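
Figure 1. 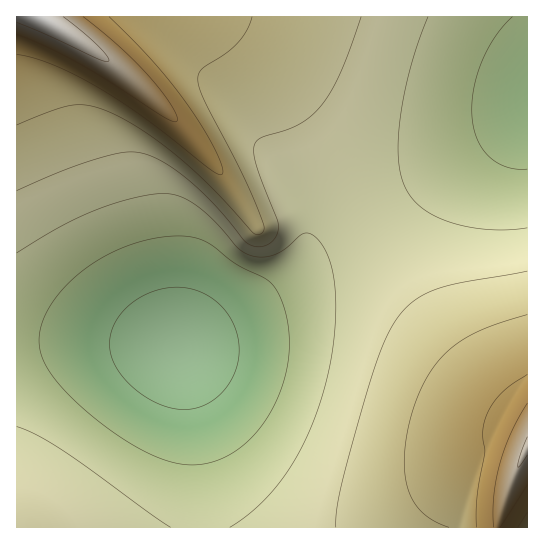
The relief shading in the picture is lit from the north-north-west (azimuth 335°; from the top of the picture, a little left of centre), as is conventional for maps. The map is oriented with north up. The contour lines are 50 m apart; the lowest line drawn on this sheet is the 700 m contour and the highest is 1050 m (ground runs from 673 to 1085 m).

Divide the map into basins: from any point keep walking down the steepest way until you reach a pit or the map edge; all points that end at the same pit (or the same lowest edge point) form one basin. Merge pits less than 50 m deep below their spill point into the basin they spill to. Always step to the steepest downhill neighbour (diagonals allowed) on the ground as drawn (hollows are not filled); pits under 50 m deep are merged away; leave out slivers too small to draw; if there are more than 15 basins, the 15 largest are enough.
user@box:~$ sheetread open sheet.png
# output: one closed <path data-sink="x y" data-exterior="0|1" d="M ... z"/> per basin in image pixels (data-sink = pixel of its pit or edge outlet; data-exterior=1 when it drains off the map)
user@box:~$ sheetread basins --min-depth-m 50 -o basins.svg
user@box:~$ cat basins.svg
<path data-sink="178 349" data-exterior="0" d="M191 16l-175 1 0 510 481 1 14-45 17-34 0-32-33-22-26-26-33-40-55-79-70-120-48-65-37-34-17-10z"/><path data-sink="527 97" data-exterior="1" d="M527 16l-335 1 17 4 17 10 37 34 48 65 64 109 49 74 45 56 36 34 21 13 2-1z"/><path data-sink="527 527" data-exterior="1" d="M527 449l-10 18-10 27-8 24-1 10 30-1z"/>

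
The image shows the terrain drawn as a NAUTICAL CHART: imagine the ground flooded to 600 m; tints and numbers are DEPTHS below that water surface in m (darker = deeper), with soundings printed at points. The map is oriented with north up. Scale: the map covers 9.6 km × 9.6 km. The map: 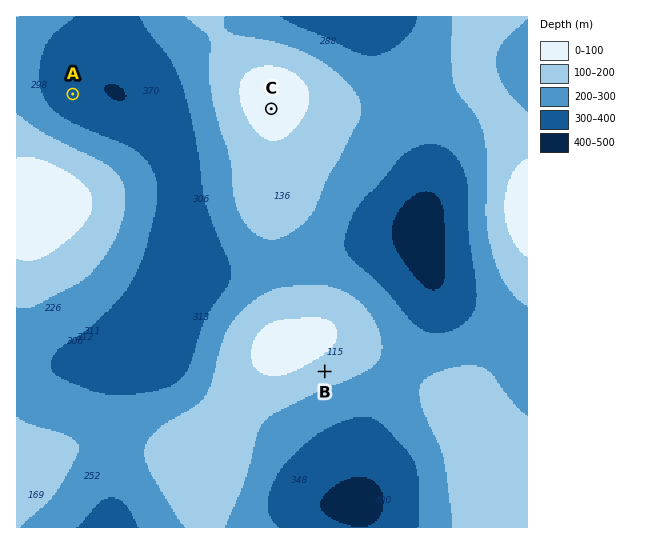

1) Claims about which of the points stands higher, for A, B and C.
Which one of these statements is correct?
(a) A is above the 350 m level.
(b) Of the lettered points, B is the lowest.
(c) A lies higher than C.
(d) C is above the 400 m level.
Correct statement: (d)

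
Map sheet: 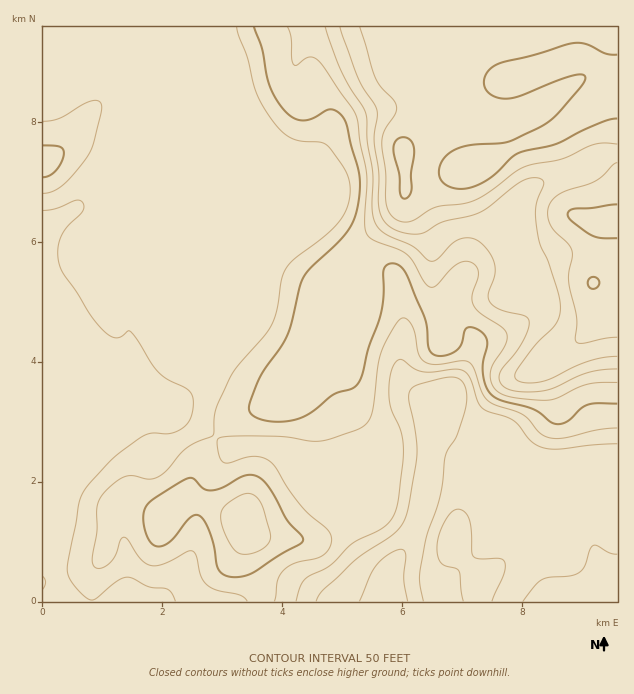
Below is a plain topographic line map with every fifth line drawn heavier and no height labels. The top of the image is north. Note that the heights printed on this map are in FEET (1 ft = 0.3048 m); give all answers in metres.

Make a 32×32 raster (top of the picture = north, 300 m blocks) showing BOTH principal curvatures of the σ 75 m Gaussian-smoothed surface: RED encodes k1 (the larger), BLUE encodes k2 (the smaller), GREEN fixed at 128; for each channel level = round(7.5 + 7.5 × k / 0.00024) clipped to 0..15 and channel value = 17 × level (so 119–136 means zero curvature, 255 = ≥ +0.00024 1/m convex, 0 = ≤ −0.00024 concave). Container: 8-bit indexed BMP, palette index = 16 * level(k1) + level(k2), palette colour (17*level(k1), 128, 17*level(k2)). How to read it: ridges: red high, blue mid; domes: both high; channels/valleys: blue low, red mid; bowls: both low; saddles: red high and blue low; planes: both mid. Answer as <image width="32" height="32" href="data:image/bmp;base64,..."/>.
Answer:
<image width="32" height="32" href="data:image/bmp;base64,Qk02CAAAAAAAADYEAAAoAAAAIAAAACAAAAABAAgAAAAAAAAEAAATCwAAEwsAAAABAAAAAAAAAIAAABGAAAAigAAAM4AAAESAAABVgAAAZoAAAHeAAACIgAAAmYAAAKqAAAC7gAAAzIAAAN2AAADugAAA/4AAAACAEQARgBEAIoARADOAEQBEgBEAVYARAGaAEQB3gBEAiIARAJmAEQCqgBEAu4ARAMyAEQDdgBEA7oARAP+AEQAAgCIAEYAiACKAIgAzgCIARIAiAFWAIgBmgCIAd4AiAIiAIgCZgCIAqoAiALuAIgDMgCIA3YAiAO6AIgD/gCIAAIAzABGAMwAigDMAM4AzAESAMwBVgDMAZoAzAHeAMwCIgDMAmYAzAKqAMwC7gDMAzIAzAN2AMwDugDMA/4AzAACARAARgEQAIoBEADOARABEgEQAVYBEAGaARAB3gEQAiIBEAJmARACqgEQAu4BEAMyARADdgEQA7oBEAP+ARAAAgFUAEYBVACKAVQAzgFUARIBVAFWAVQBmgFUAd4BVAIiAVQCZgFUAqoBVALuAVQDMgFUA3YBVAO6AVQD/gFUAAIBmABGAZgAigGYAM4BmAESAZgBVgGYAZoBmAHeAZgCIgGYAmYBmAKqAZgC7gGYAzIBmAN2AZgDugGYA/4BmAACAdwARgHcAIoB3ADOAdwBEgHcAVYB3AGaAdwB3gHcAiIB3AJmAdwCqgHcAu4B3AMyAdwDdgHcA7oB3AP+AdwAAgIgAEYCIACKAiAAzgIgARICIAFWAiABmgIgAd4CIAIiAiACZgIgAqoCIALuAiADMgIgA3YCIAO6AiAD/gIgAAICZABGAmQAigJkAM4CZAESAmQBVgJkAZoCZAHeAmQCIgJkAmYCZAKqAmQC7gJkAzICZAN2AmQDugJkA/4CZAACAqgARgKoAIoCqADOAqgBEgKoAVYCqAGaAqgB3gKoAiICqAJmAqgCqgKoAu4CqAMyAqgDdgKoA7oCqAP+AqgAAgLsAEYC7ACKAuwAzgLsARIC7AFWAuwBmgLsAd4C7AIiAuwCZgLsAqoC7ALuAuwDMgLsA3YC7AO6AuwD/gLsAAIDMABGAzAAigMwAM4DMAESAzABVgMwAZoDMAHeAzACIgMwAmYDMAKqAzAC7gMwAzIDMAN2AzADugMwA/4DMAACA3QARgN0AIoDdADOA3QBEgN0AVYDdAGaA3QB3gN0AiIDdAJmA3QCqgN0Au4DdAMyA3QDdgN0A7oDdAP+A3QAAgO4AEYDuACKA7gAzgO4ARIDuAFWA7gBmgO4Ad4DuAIiA7gCZgO4AqoDuALuA7gDMgO4A3YDuAO6A7gD/gO4AAID/ABGA/wAigP8AM4D/AESA/wBVgP8AZoD/AHeA/wCIgP8AmYD/AKqA/wC7gP8AzID/AN2A/wDugP8A/4D/AJeEtoN2hXR2lpSCk7eXhWV1l4WChsiGqMiHdnd2doeHlqTIuHOVlYOFx8mmlHSDlYSFdYKWyJalubeGdoeYl4d3hKjZo7bIlHKWx7inlabJpnV0cHK32KSFpqaHp5eGh4eEl8eDpumWcHXI2tjW6OnVxqeTkKX6uHR2qKiYh4aId3SGx4Sl68iRpdral5aHhZTG6cmggfjHhYaYmIeGh4iHhZXKt7TI6LTEudqphnVzdobJ6YFwxqeXl5iYhoZ3iHeHgpe5loXHp4KG2Kd1dHd3h5b3g3C2l4eHhoaGh4eHd4eGg6aGZJfYhHK2tYR1hYaHh9elgbeGhoaFg4NzdIR3d4eGhJaFlcilY4GBg4WHh4aF2KWBqId3dpKzpIN0dXeHh4eHhoZzhMSllYSElYeHl6bHlXOFtoRSY7jbyLand3eHd4eHh3Zkl8jH6Mqnl4eotpaDdnWi0ICAssWXlpeHh4eHh4eHdXSFl5eo2Zd2d7endWJzdWDy+ujFs3JkdYd3h4d3h4WGhpWGh4i4uJaHyJdyobBQUPb9+vrZlnR1h3eHh3eFl6iXloWGh5e4p6jIhnHB+fnw0Ka3+fjntqZ3h4eGhoWoqJiIhoR2l6eHp8eWcoDp/LNhgYK2xtfHt3eHhqiGlqiHl5iIhXSWt4eYyaiDcNXGkXSUoZJ0taeHh3aXh3eGhnaHiJiGdIe4l4e4uJKC5pSy2Mqnc1O2x4aHhqeGd4eHd4aFhXV0mKiXhoa3goL2g4GnyLiEgsnKpoaXuIWHd3eHh4eHd4OnucinhpVhc/eFUXKmuJWTt7iGhZi5hYd3h3d3d3eHhZOGt9e2kmGj96eDpbaolHSTo4OGlriFh4eHh4eHd4eHhXN0puPhx+aldXWklXSjp6e4uIN0lYZ3d4eHh4eHh4eHhXNiovX82oZ1lZOCcqXb6dfZtYJ1poV3h4eHl4eHh5eHdVFgx/rJtba4poNwkce4hoXLlYO4hHd3h4eHh3d2h5eGclCl96eVx9npt2JwkIKFlcnIk6eohIeHh4d3d3aFhoaDcKb4p4Wnudn35aaUgoOWp9emlLimhoeGh3eHg5WVdYKR6Pu4hoWFhpbH59inc3OGt9iFdIWHl5iGh4OFp7iFYXLU1rWHd4Z2doaGp+e3hWaGyMeEd3eHl4eGgpe5yZVxdLOjlZeHh4aGhXV1l9jXdYSWx6aGh4eHd4SEmMmogpOouKeXl3eGl6iYhnWEhqiGhYSFloaHh4d3coaouJaBlqioqIeXh4aWqLi3p4aFhoeHhoaHh3eHh4dyhqenloKXl6iohpiYd4aFdYaXqJeHiJiHhod3h4eHhZSol5aGg5iYp6d2hoaHh4d3dnWFhnc="/>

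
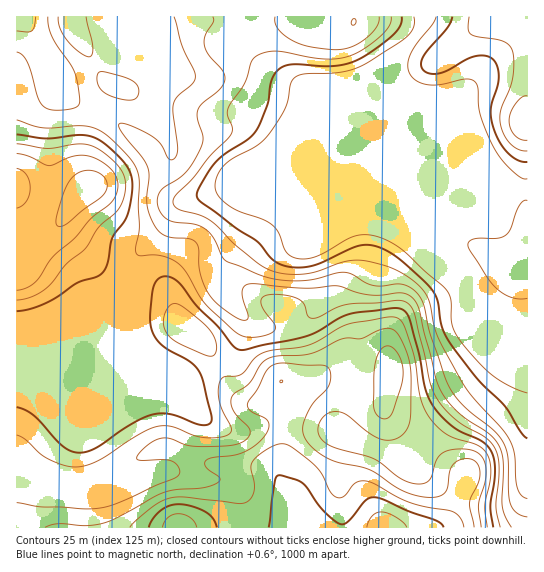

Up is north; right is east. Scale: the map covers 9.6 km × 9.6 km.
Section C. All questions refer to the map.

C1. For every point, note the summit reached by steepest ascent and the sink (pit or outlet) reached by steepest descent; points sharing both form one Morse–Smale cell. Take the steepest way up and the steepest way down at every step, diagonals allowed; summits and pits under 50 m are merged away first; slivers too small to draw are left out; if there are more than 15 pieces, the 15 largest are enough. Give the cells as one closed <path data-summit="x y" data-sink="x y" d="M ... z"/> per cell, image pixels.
<path data-summit="385 527" data-sink="527 373" d="M423 16l-394 1-1 9 21 36 15 31 13 11 38 17 24 19 13 14 7 19 12 20 8 6 10 0-6 2-8 8-12 21-26 25-5 12-5 28-4 4-13 5-17 0-55 23-22 4 1 197 68 0 1-31 16 0 67-26 29 8 24 0 9 2 6 6 6 12 3 29 282-1 0-337-19-1-22 8-13 8-21 22-12 6 0-44-48-118 0-10 24-27 6-9z"/><path data-summit="87 189" data-sink="527 373" d="M29 16l-13 1 1 314 21-4 55-23 17 0 13-5 4-4 5-28 5-12 26-25 12-21 8-8 6-2-10 0-8-6-12-20-7-19-13-14-24-19-38-17-13-11-15-31-21-36z"/><path data-summit="526 122" data-sink="527 373" d="M527 16l-102 0-8 18-24 27 0 10 4 12 44 106 1 44 11-6 26-26 24-10 25-2z"/><path data-summit="178 527" data-sink="527 373" d="M170 471l-68 26-16 0-1 30 160 0-2-28-6-12-6-6-9-2-24 0z"/>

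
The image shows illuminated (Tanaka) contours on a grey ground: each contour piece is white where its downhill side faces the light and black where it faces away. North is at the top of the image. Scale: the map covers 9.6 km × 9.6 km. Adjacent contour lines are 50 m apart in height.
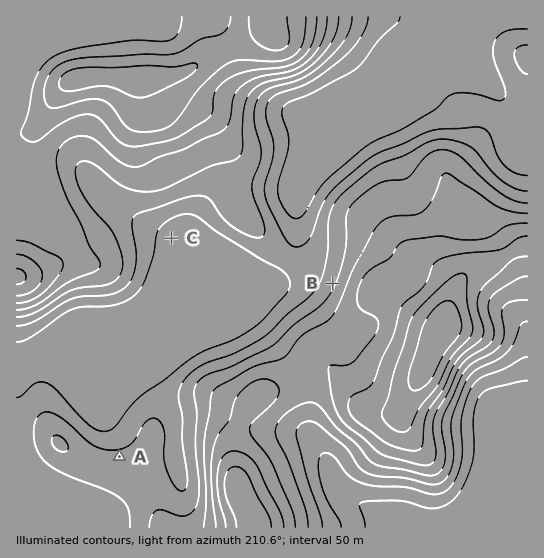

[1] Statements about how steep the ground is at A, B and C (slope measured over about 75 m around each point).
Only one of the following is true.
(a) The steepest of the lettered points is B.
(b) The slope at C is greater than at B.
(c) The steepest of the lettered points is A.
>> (a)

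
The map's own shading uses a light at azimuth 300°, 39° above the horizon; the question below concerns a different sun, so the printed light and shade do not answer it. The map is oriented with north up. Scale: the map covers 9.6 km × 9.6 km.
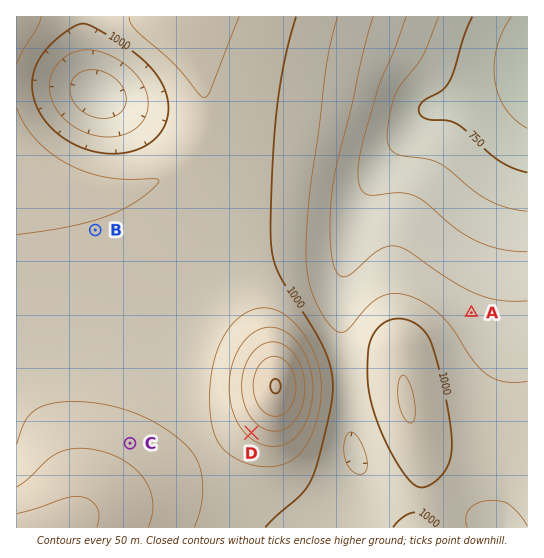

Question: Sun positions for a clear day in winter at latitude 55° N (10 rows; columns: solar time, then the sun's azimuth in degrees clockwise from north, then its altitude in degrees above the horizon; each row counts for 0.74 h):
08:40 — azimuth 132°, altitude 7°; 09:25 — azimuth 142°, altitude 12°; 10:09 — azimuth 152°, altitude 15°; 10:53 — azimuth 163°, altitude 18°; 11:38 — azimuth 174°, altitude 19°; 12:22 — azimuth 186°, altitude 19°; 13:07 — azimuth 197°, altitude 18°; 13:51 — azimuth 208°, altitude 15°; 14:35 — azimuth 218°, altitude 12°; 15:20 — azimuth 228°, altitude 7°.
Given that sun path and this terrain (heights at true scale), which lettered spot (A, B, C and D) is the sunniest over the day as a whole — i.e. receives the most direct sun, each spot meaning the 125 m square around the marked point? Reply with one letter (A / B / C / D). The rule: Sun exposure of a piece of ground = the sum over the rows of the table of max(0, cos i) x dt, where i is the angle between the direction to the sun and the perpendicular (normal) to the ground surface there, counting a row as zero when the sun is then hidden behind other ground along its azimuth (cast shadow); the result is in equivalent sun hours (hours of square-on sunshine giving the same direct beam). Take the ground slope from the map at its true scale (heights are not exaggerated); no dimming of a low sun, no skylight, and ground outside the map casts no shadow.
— D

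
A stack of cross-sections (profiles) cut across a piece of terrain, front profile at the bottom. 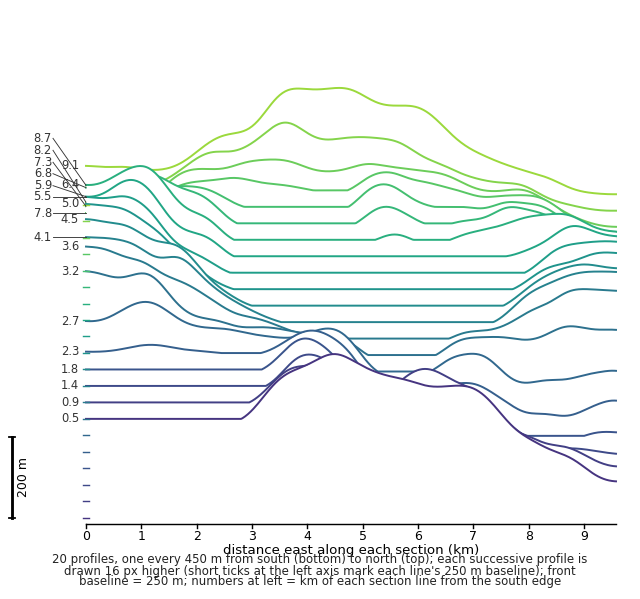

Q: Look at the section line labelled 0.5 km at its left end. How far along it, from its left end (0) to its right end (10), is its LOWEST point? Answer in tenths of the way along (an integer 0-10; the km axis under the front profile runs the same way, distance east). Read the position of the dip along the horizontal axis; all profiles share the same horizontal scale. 10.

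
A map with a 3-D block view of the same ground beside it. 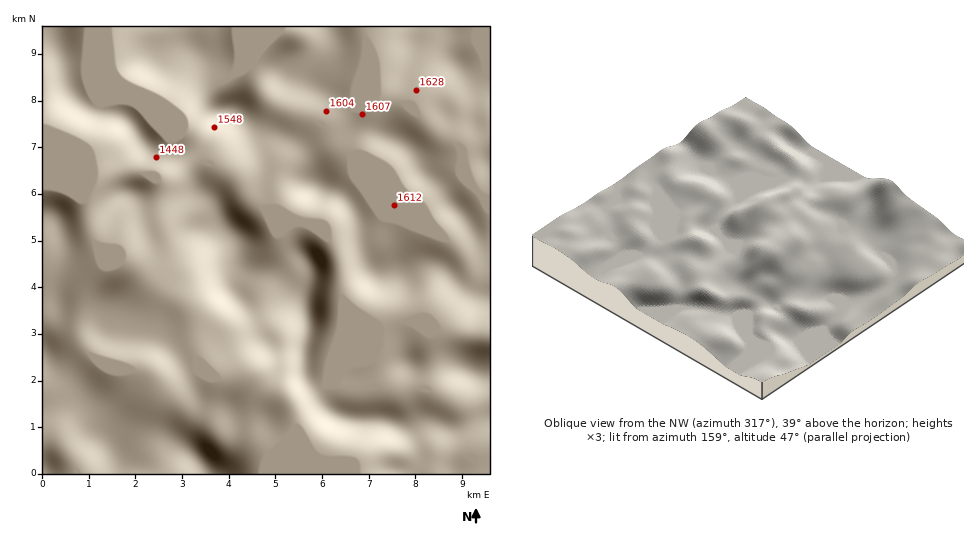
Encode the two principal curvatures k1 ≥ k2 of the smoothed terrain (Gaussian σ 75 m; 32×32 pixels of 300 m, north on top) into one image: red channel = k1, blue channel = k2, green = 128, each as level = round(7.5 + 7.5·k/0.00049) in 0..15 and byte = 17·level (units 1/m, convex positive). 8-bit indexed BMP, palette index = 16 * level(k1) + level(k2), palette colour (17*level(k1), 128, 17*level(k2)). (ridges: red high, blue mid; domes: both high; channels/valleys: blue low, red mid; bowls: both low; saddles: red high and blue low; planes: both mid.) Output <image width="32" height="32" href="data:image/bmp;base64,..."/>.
<image width="32" height="32" href="data:image/bmp;base64,Qk02CAAAAAAAADYEAAAoAAAAIAAAACAAAAABAAgAAAAAAAAEAAATCwAAEwsAAAABAAAAAAAAAIAAABGAAAAigAAAM4AAAESAAABVgAAAZoAAAHeAAACIgAAAmYAAAKqAAAC7gAAAzIAAAN2AAADugAAA/4AAAACAEQARgBEAIoARADOAEQBEgBEAVYARAGaAEQB3gBEAiIARAJmAEQCqgBEAu4ARAMyAEQDdgBEA7oARAP+AEQAAgCIAEYAiACKAIgAzgCIARIAiAFWAIgBmgCIAd4AiAIiAIgCZgCIAqoAiALuAIgDMgCIA3YAiAO6AIgD/gCIAAIAzABGAMwAigDMAM4AzAESAMwBVgDMAZoAzAHeAMwCIgDMAmYAzAKqAMwC7gDMAzIAzAN2AMwDugDMA/4AzAACARAARgEQAIoBEADOARABEgEQAVYBEAGaARAB3gEQAiIBEAJmARACqgEQAu4BEAMyARADdgEQA7oBEAP+ARAAAgFUAEYBVACKAVQAzgFUARIBVAFWAVQBmgFUAd4BVAIiAVQCZgFUAqoBVALuAVQDMgFUA3YBVAO6AVQD/gFUAAIBmABGAZgAigGYAM4BmAESAZgBVgGYAZoBmAHeAZgCIgGYAmYBmAKqAZgC7gGYAzIBmAN2AZgDugGYA/4BmAACAdwARgHcAIoB3ADOAdwBEgHcAVYB3AGaAdwB3gHcAiIB3AJmAdwCqgHcAu4B3AMyAdwDdgHcA7oB3AP+AdwAAgIgAEYCIACKAiAAzgIgARICIAFWAiABmgIgAd4CIAIiAiACZgIgAqoCIALuAiADMgIgA3YCIAO6AiAD/gIgAAICZABGAmQAigJkAM4CZAESAmQBVgJkAZoCZAHeAmQCIgJkAmYCZAKqAmQC7gJkAzICZAN2AmQDugJkA/4CZAACAqgARgKoAIoCqADOAqgBEgKoAVYCqAGaAqgB3gKoAiICqAJmAqgCqgKoAu4CqAMyAqgDdgKoA7oCqAP+AqgAAgLsAEYC7ACKAuwAzgLsARIC7AFWAuwBmgLsAd4C7AIiAuwCZgLsAqoC7ALuAuwDMgLsA3YC7AO6AuwD/gLsAAIDMABGAzAAigMwAM4DMAESAzABVgMwAZoDMAHeAzACIgMwAmYDMAKqAzAC7gMwAzIDMAN2AzADugMwA/4DMAACA3QARgN0AIoDdADOA3QBEgN0AVYDdAGaA3QB3gN0AiIDdAJmA3QCqgN0Au4DdAMyA3QDdgN0A7oDdAP+A3QAAgO4AEYDuACKA7gAzgO4ARIDuAFWA7gBmgO4Ad4DuAIiA7gCZgO4AqoDuALuA7gDMgO4A3YDuAO6A7gD/gO4AAID/ABGA/wAigP8AM4D/AESA/wBVgP8AZoD/AHeA/wCIgP8AmYD/AKqA/wC7gP8AzID/AN2A/wDugP8A/4D/ANukclOmuKenlnSm/PzXhHJ3d4eHh3d0g8fZyIaGqJeHtYKDhsanhoaWtvf4tNOUY3WHh4aDgWBgcIC0hnWUdXaUc5e3uJeGlafI15Rw1KWGhIR2kaGjhHODxLWFp6iGdYaFp6eXiJaVpqeUknS4t7ipg3GS2Pn59/f4xsXo6Ne3l5eYl5aXh3V1hJSWlqm4qaiDcMb56MfHt5anpoaEpbd2h5iol4eHZmVkpqeWl5e2pHCD9LWEc4Nzc5R0UnKTtIaWp6eGhYZ1Y4XGhnV0ZJTEkujVhoeHh3WFlXRzlrjJqKaXhXR0c2JktqeGhYVjYqWF+KR1h4eHlbjKo7Po+unKl4WCg4SFhbfIh3WHlpSWtpT4pHN3d3eFp7mUpMe4p7iWg6W4uMfHuKmGhoeWpsmng/fFgIeHd4aWlmVzg5GAlZaDqKmYmJeYmJWGhXSVp4R0+PiQhYd3doaGd2VjopOGp4OnqZiYl4iGdISSlcaVpaf5+YCEhoODg4NkdHWnuJeohJS5uKiXhoVkgrbpx4SVuPr3cHKRo5WllGNllsfah6eGg4SXppWVhoSD2diHhJSn6PiAgLTa2dq4g5XWpZd3p4d1Y2FzpZeGhIXYyKe1pIXH+7CAt+rI2djF1rd0hnanl3V3dVOWl5WEhtfHtpODhPn5oIDHtoeYqMinhISXhseWhIVkc7aGlaW42trZpGKD1aFwhOeVhpaGhXRypqaX2JSStnaEpXOGtrjb/NqjdISTg2KF55aGhnWGg4XXldnbkpHXp5WUcoaVhfjok5F3hYGAQaTnhneHd4SV2cd0pqNygdf52rWRpqi097WRlXWSxMjE9beGh4eFc7bZloWDhIdxg+r7tXF1yMaVo5OnhaP5/fi1hYd3hJS3xZWElXeHd3ViosCAQYPUpFNilLaGk7bJyIR2d3ZyuNqXdYW3d3d3dXSW1MfC1ciVVGSWx3Z0o6WVpXeEcoXWuJeFhbmHd3ViU2TY+8SBtdRzZba4l6e3hnWWlaXI6NiWhYV1lXSBgINjk/bGg3ZQ4rSV1be4uJeGZYenx8m4loOEhpeGcpSn6Pb354N3dVDG/Pv4pYaEg4N0lYWFp5V0hJiXmHaSyfjHl5WFh3Rxg9Dl+/mCgYOFl7eldnWVlHV2l3WXhoLYx4Z3h4KAgoWmxJCQxLC1qbjJqYZ2d4S2dnWFhqeYc9WVd4eRs7i4ppa4loJho+rKqJiXh4WHg8iXdZe5toaV1pR3h5HI27mXl6iZlXaAyOm3p5aXhXZzt7iFpsmnhrnIg4Z2gpe5uKiomJiFh4OQp8XVtqeFdXSXyZeWpoaHubiEhXV0hZWml5eHl3R3h3NAgdbZp3R0hZa3l5iXhnc="/>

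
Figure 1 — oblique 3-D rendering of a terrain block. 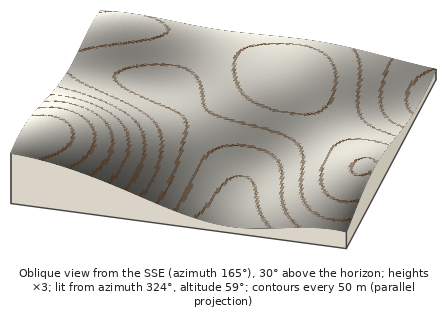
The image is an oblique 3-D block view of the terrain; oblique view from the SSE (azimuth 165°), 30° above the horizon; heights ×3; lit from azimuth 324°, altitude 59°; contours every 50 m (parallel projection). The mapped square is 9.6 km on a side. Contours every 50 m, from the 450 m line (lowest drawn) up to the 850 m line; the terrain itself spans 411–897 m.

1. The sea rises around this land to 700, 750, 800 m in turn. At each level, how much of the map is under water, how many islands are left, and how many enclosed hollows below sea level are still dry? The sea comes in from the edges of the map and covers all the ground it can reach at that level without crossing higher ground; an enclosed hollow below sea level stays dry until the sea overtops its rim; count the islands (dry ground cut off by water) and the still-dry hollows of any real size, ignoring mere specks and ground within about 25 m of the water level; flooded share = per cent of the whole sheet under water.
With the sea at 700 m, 88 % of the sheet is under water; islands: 0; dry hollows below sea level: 0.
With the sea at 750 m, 91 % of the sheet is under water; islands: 0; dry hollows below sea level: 0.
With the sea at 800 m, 94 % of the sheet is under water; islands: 0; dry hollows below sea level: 0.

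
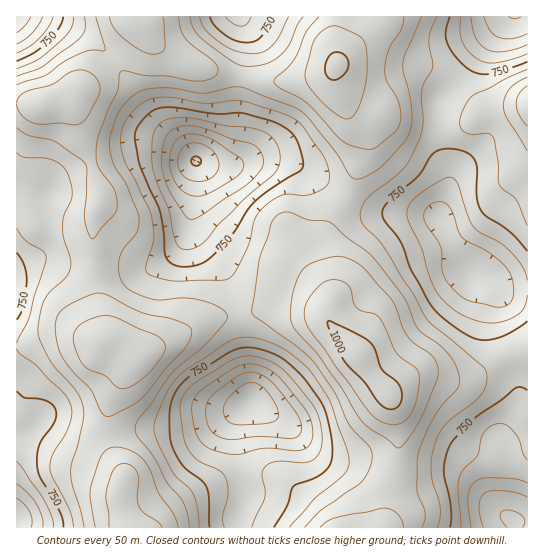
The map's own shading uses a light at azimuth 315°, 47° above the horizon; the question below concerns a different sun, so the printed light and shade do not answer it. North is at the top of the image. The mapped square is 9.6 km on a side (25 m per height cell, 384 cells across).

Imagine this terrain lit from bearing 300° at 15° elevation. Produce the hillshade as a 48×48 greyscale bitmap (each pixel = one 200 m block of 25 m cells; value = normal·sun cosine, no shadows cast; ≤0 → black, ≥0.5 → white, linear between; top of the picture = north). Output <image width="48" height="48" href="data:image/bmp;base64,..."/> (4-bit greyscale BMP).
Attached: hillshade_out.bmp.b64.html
<image width="48" height="48" href="data:image/bmp;base64,Qk32BAAAAAAAAHYAAAAoAAAAMAAAADAAAAABAAQAAAAAAIAEAAATCwAAEwsAABAAAAAAAAAAAAAAABEREQAiIiIAMzMzAERERABVVVUAZmZmAHd3dwCIiIgAmZmZAKqqqgC7u7sAzMzMAN3d3QDu7u4A////ALzd3dy6mIdTISR6u83u3KmZl2QyISNWeLzczdyph3dUMjR5u7ze3LqZl2VDERNWd6vMzMyodmZlQzRoq7vN3Mqpl2ZUIRNGZ5q7u8y5ZVVmVVVomqqrzMuqh2VUIiNFZqu7u7zKdURWd2Z4mqqrzMy6l1RDMzRVZqvLurzLhUNGeIiJqqqrzMy7qFQzNFVmd6vMu6u7lkRFaJmau6q83Mu7qFMzNVZ3iKvMy6qph1REV4mru6rN7bqqmFMiNFZ4iZq83LmHZlQzRnmru6rO7cqYh0IiNEV4iXir3cp2VEMzNGeauqrN7sqYdTISMzRXiXeKzcqGQyIiM0Z5qqq83supdSESMzNGiXd5vMqGQhABIzRXmqq7zcuphTESNDM1eIiIq7qXUwAAESI1iqu7vMuphkIjRUNFZ4iJmpmYZBAAAAETaaqru7qZh2QzRVVFZ4iZqoeIdSAAAAACV5qqu6mHd3ZEVWZVZ4iqqpd4h0IAAAACRomau6l2Z3dlVmd3d5mruqh3iHUxEQATRniau6l1Vnd2ZniZmLqru6mHiIdlMiI0Vniaqql2VWd3Z4mruty7u6qYiIh3ZURVZ4mqqYiHZVVnd4mrzP7bu7qYiJmIh2Z3iJu7qHeHZURWeImr3f/bq7qYiJqpiIiIiavMqGeIZUNGd4mazf/suqmIiJqqmYiZmZvMuHZ3ZUNFZ4mavO7cuph3eJmqqZmqqZq8uYdmZURFZ4mavN3Lu6hlZ4iaqqq7upmrupd2VUREVomaq7u7u6dVVWeKu7q8upmaqph2VUVEVniZqpmaqpdVVURpvLu8y6mJqph2VVVVVniJmpiJqpdVVDJHrMu8y6mImYh2ZVVWZ3eImpiJqpdVVDImm8zMy6mIiHd3ZlVniZh4mZmJq5dVVDIlm8zd3KmIiHZmZlVnmqmImZiJu7hlVDI1m8ze7bmJmHVVVURXm7qImYiJvMllRDM2m83f/sqZqYZERDNGm7qYmYd4rMl1QzM2m83e/9uqqpdTMzM1iruoiXd4q7l1QzI2m8ze7uuquqhUMzM1ebu5iHd3mphUQyEUi8u83dyqu6hkMzNFaKu6mXd3iYZDRCECabqau8uqqqh1MzNFZ5qqqXd3h2QzRDEBR5mImquqqph1QyNFZ3iaqXdnh1MiNDIRNXdmeJqqqodmQyJGd3eJqYdmdlMQIzIiNVZWZ4iqqYdmUyJHmYeJqphmZlMQEjMzRFVWZneKqYd3ZCJHqpiKu6l3d1MhEiNERERWZmeJmHZndTJHq6mrzcupiGQzIjNFVERWd3eJmGVWdTNGmqq87t3LqXVEVERVVERniYmamGVVZURGeZrN7+7uyodmdmVmZlV5q7u7qGVERVVWZ4rN7///7Jh4h3Z3d2Z5vM3cuXVERFVmZnm97///7bmIiHZnd3eKvN7tyoZUQ0VWVmeb3v///sqZiHZWZmeazd7uyodmUzNERFaKzf///typh2VERWeKzd7u2oiHZDIzM0Voq+///ty5h2VDM1eKzN7u25mYdTIiIiRnmg=="/>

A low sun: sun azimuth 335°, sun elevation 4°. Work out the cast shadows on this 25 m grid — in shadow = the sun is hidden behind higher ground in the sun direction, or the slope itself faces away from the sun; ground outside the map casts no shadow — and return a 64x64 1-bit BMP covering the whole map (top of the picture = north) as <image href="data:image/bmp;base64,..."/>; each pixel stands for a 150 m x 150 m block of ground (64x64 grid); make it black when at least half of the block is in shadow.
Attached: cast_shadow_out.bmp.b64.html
<image width="64" height="64" href="data:image/bmp;base64,Qk0+AgAAAAAAAD4AAAAoAAAAQAAAAEAAAAABAAEAAAAAAAACAAATCwAAEwsAAAIAAAAAAAAA////AAAAAAAAAAP4AAA//wAAA/gAAB//wAAB/AAAH//gAAH8AAA//+AAA/wAAD//gAAP/AAAf/8AAB/8AAB//wAAP/4AAP//AAA//gAB//4AAH//4AP//gAB///4D//+AAP///wf//4AB////h///gAP///+D//+AA////4H//wAD////gH//A4P///+AH/4D+f///4AP/gP8////8AcHsfx///+wAAPwGD///4AAAcAAH///AAAAAAAH//8AAAAAAAH//wAAAAAAAH/wAAAAAAAAHwAAAAAAAAAAAAAAAAAAAAAAAAAAAAAAAAAAAPgAAAAAAAAB+AAAAAAAAAP4AADgAAAAB/+AAfAAAAAP/4AB+AAAAB//iAP8AAAAP/+cB/4AAAB//wgH/wAAAH//AA//wAAB/84AD5/4AAP/xAAGH/wAB//AAAA//gAP/8ABgH//AA//gAPA///AD/+AB8H//8AP/8AHw///9wf/wA/H////j//wH//////f//Af////////+D////////74P/////+f/jg//////8H+AB//////8H8AAD/////8HwAAH////hwfAAAP///8HB8AAAH//gA8HwAAAP/4ADz+AAAAfAAAGf4AAAB4AAAB/gAAAHAAAAH/gAAAwAAAAP/AAAAAAAAA/+AAAAAAAAB/4AAAAAAAAD/gA=="/>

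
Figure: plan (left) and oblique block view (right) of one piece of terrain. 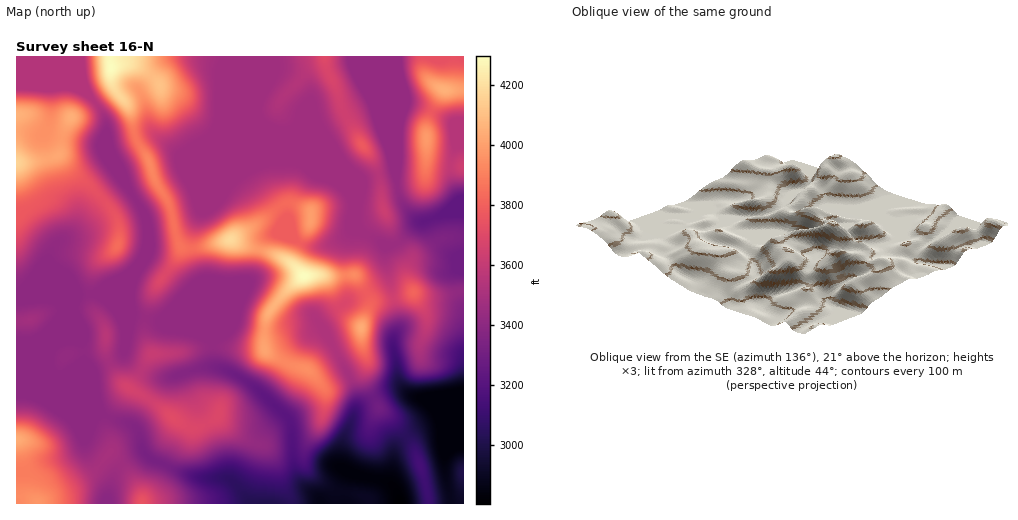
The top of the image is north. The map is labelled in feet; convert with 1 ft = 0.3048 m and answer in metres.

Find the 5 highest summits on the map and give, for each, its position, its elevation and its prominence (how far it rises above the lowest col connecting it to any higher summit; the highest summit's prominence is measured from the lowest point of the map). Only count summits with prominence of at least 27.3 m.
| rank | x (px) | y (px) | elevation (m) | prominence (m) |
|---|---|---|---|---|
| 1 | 304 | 276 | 1310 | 455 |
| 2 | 111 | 67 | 1309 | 138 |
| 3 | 230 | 240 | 1276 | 62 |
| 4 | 444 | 89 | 1237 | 190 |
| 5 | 361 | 327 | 1232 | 80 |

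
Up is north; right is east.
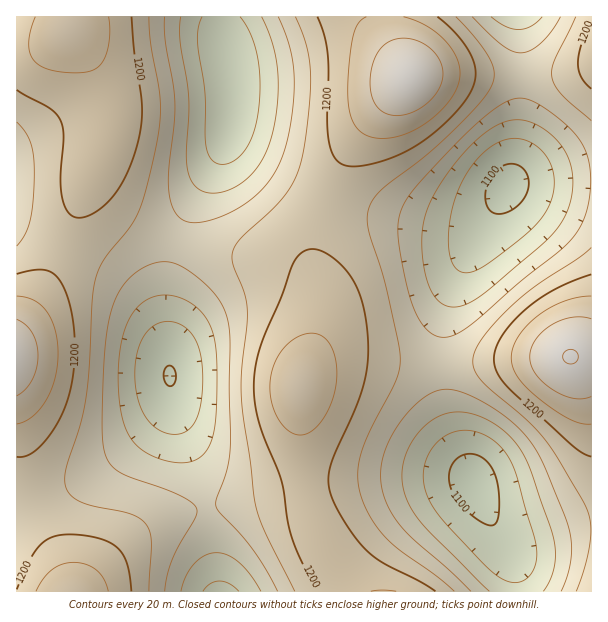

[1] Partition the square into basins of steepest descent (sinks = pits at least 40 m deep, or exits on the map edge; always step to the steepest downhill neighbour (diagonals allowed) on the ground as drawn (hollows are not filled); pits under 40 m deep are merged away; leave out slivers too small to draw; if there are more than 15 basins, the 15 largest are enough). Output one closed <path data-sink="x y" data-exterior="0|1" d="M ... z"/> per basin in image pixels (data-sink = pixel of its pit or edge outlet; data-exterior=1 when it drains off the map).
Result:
<path data-sink="474 482" data-exterior="0" d="M591 356l-37 0-87 8-69 0-17-3-37-1-17 2-19 11-8 13 0 30 4 61 4 27 6 21 10 20 28 40 7 7 232 0z"/><path data-sink="170 375" data-exterior="0" d="M93 170l-35 87-21 42-21 33 1 260 61 0 53-54 19-14 14-6 30-8 37-8 57-9 19 1-6-53-1-57 19-57 1-18-1-10-6-15-13-14-10-6-17-5-73-11-30-8-30-14-23-15-17-17-6-12z"/><path data-sink="507 186" data-exterior="0" d="M591 67l-19 6-27 3-131-2-11 9-37 43-16 21-20 39-10 23-7 27 0 25 7 27 2 27-3 15-15 39-2 11 12-12 13-6 17-2 19 0 35 4 69 0 63-6 62-2z"/><path data-sink="228 60" data-exterior="0" d="M387 16l-316 0-3 11 24 38 12 25 5 17-1 28-14 36 0 11 3 7 26 27 17 10 30 14 52 13 51 6 23 7 17 18 6 15 2 17 1-19-9-36 0-25 7-27 10-23 24-43 26-35 29-31-18-39z"/><path data-sink="221 591" data-exterior="1" d="M305 493l-17 0-81 13-51 16-18 10-19 16-40 43 278 1-33-47-10-20-6-25z"/>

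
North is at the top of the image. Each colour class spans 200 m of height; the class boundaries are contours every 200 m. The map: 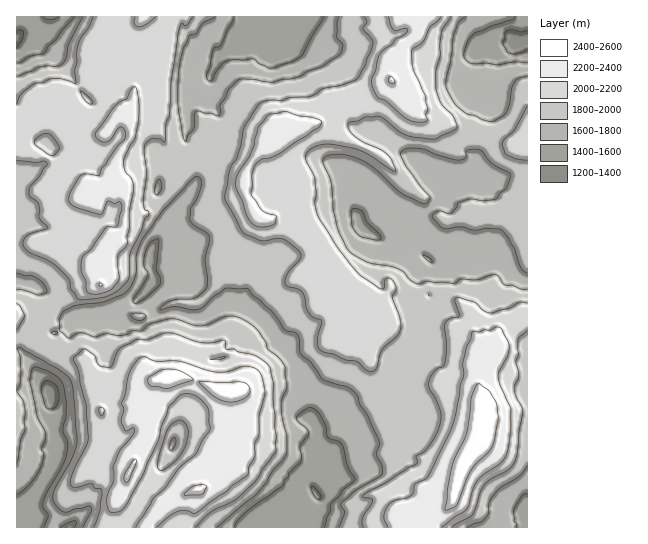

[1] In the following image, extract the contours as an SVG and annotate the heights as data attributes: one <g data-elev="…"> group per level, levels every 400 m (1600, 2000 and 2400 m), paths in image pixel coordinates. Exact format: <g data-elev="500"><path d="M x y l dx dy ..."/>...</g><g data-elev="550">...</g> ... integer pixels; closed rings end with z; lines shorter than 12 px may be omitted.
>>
<g data-elev="1600"><path d="M60 527l10-5 5-1 2 1-2 5"/><path d="M234 527l3-6 10-10 35-25 3-7 3-2 1-4 11-11 2-5-2-11 9-13-3-5-8-6-2-4 5-5 9-6 6 3 5 6 5 11 2 10 3 2 7 2 4 3 6 23 7 11-2 4-10 8-3 5-8 8-2 8-3 6-3 10"/><path d="M516 527l1-2-3-4 0-12 8-13 5-2"/><path d="M17 494l8-5 10-12 6-10 2-9 0-6-1-3 3-7 1-8-9-17-7-35 2-12 2-3 3 0 12 4 11 8 4 7 2 17 0 14-3 13 4 11 0 10-4 13-19 35-1 8 5 8-4 12"/><path d="M135 303l-2-1 0-3 15-24 0-2-4-8 2-15 4-8 8-3 1 3-3 27 4 9 0 7-15 14z"/><path d="M430 262l-7-7 8 4 1 3z"/><path d="M373 240l-12-3-7-7-3-8 0-11 2-2 9 2 5 11 13 13 1 4z"/><path d="M527 63l-12-1-17 3-12-2-12 1-6-2-4-5 3-15 7-9 17-7 22-7 2-2"/><path d="M44 17l2 2 4 1 8-3"/><path d="M74 17l-18 22-7 7-4 7-15 3-9 7-4 0"/><path d="M324 17l-21 37-8 7-24 7-12-4-5-5-24 1-7 3-7 8-3 9-4 1-3-6 4-9 3-16 1-2 7-3 13-28"/></g><g data-elev="2000"><path d="M195 527l16-15 22-11 9-7 14-13 7-12 12-17 1-15-3-35 0-20-3-13-4-6-12-8-16-3-4-3-8 0-1-9-14 3-9 0-27-9-8-1-20 7-10-1-15 8-4 4-5 14-3 2-11-2-5-10-8-6-4 1-8 8 5 15 1 10 6 22 2 33-2 8-13 25-3 12 1 3 4 1 16-3 4 4 6 1 1 1-2 20-6 17"/><path d="M452 527l20-12 4-8 5-16 3-6 7-6 18-10 7-10 7-48-9-21 1-5 4-10-3-13 2-7 1-17 8-8"/><path d="M159 470l-1-3 0-6 9-30 6-8 5-3 4 1 4 4 2 6-3 16-11 15-9 7z"/><path d="M211 359l-1 0 16-2-5 2z"/><path d="M17 330l7-15-4-9-3-2"/><path d="M527 303l-8-1-10 6-19 5-7-2-9-9-15-4-4 1 0 3 5 13-2 2-9 2-4 4 1 26-1 15-2 3-5 1-4 4-5 11 0 6 6 9 5 13 1 8-3 11-11 18-11 9 2 5-2 3-7 2-22 15-24 13 0 2 8 2 2 2-10 17-1 5 1 4"/><path d="M17 160l20 2 6-1 4 2-8 13-9 11-1 7 1 3 8 6 1 15 9 9-1 2-20 7-4 5 1 6 6 6 19 8 10 8 10 10 2 10 8 10 24-2 16-7 10-11 1-26 11-22 4-12 4-5-1-3-3-1-2-7 3-29-1-29 1-2 7-5 8 1 4 3 1-18 4-10 1-33 8-50 3-8 4 3 7-9"/><path d="M51 156l-17-13 1-4 8-5 4-1 4 2 9 12-5 7z"/><path d="M527 106l-12 24-10 9-3 6 3 8 2 2 8 4 12 1"/><path d="M89 104l-6-6-2-7 11 10 1 2z"/><path d="M93 17l-4 10-7 10-4 9-1 17-2 7 1 13-18-5-8 1-7 3-8 1-13 10-5 11"/><path d="M364 17l3 5-4 7 9 10 1 4-8 23-7 12-14 7-22 4-12 8-20 1-9 3-12-1-10 4-15 23-7 30-5 8-3 8-4 24 0 4 20 33 17 7 15-3 6 1 17 14 1 5-14 16-2 9 2 3 10 2 5 3 3 6 1 10 3 6 4 4 9 4-4 17 1 11 4 3 11 2 11 5 12 2 9 9 5 1 6-4 3-13 3-5 13-12 4-7 0-11-8-22 4-7 0-4-3-6-5-2-3 3-1 8-6-1-19-14-23-28-19-32-2-11 1-9-1-16-9-17 0-6 3-5 9-5 9-1 11 1 24 6 33 20-3-10-4-6-7-5-16-7-10-6-7-8 1-6 9-2 8-4 13-1 26 18 8 3 20 2 4 0 19-10 1-3-3-9-14-15-4-17 0-12 4-18 0-9 1-15 10-14"/></g><g data-elev="2400"><path d="M445 510l8-2 4-3 13-34 6-8 14-13 4-8 4-23-1-15-8-13-10-7-4 3-4 11-3 28-2 11-14 29z"/><path d="M185 495l17-1 4-8-4-1-8 1-9 7z"/><path d="M125 482l2 0 3-4 6-15-1-4-10 15-1 4z"/><path d="M229 402l9-1 9-5 3-6-2-5-9-3-40 0 15 15z"/><path d="M161 387l9 1 24-9-16-9-16 0-13 7-1 2 2 6z"/><path d="M391 83l3 1 1-2-4-6-3 3z"/></g>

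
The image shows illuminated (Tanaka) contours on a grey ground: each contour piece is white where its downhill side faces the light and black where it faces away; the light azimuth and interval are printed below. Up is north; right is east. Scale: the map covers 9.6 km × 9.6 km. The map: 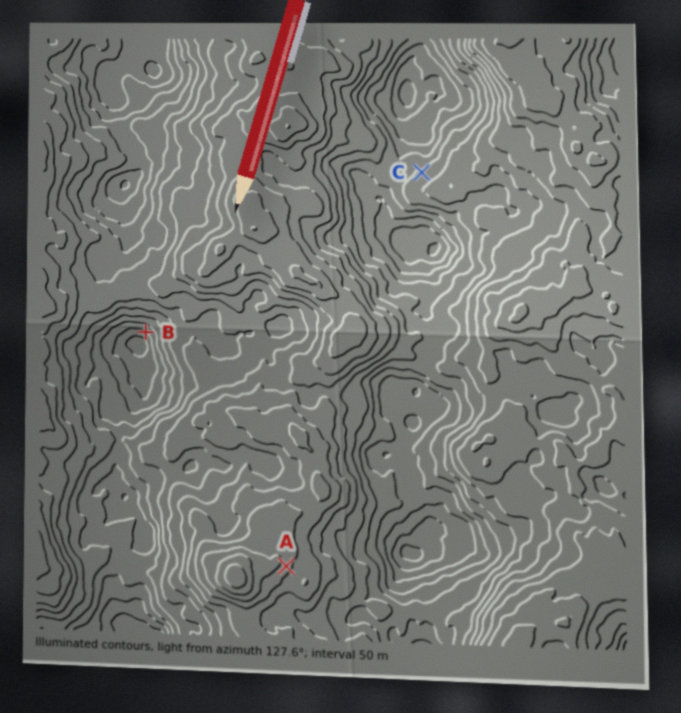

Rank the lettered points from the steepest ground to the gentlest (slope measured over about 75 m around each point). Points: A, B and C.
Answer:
B A C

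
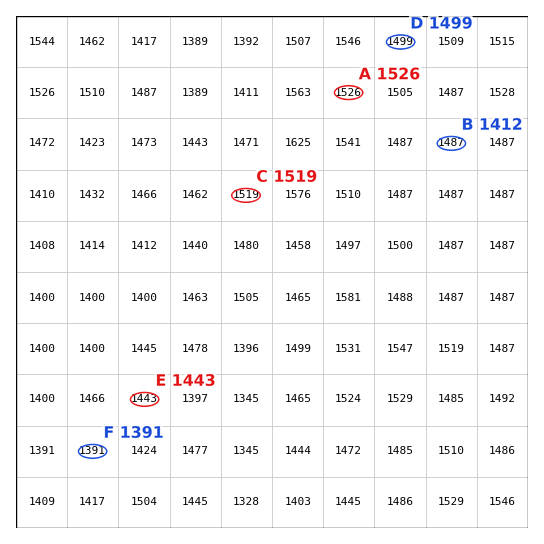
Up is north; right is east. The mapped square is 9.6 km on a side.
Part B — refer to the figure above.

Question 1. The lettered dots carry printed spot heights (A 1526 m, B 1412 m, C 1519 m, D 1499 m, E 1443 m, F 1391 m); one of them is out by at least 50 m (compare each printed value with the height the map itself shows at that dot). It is B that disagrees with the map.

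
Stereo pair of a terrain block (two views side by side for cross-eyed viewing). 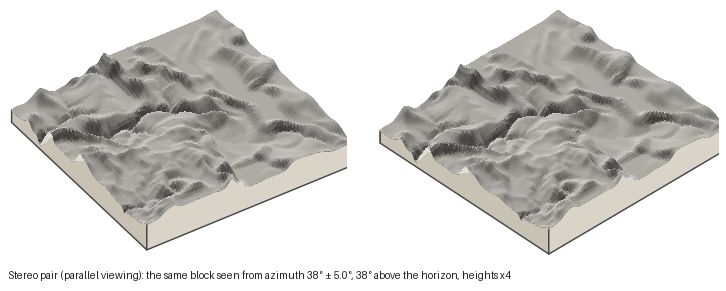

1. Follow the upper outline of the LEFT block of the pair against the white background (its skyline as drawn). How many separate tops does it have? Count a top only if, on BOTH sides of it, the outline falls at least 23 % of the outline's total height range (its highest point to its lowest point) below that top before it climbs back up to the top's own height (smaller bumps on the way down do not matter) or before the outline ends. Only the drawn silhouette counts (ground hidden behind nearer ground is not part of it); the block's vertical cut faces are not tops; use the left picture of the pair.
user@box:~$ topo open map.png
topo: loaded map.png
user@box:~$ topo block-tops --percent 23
1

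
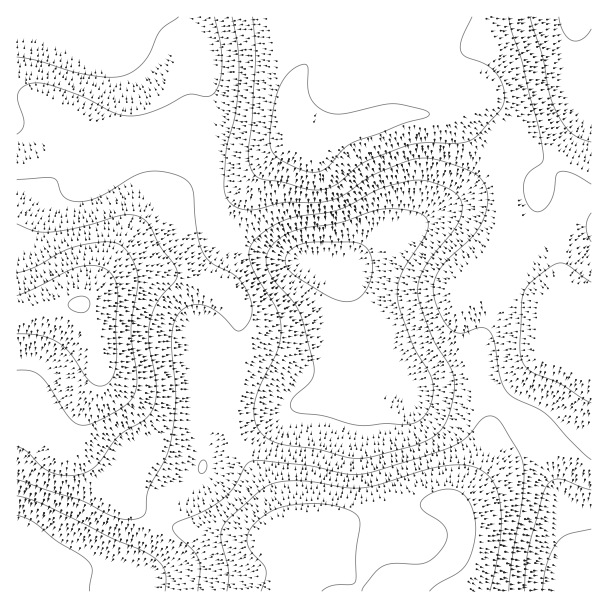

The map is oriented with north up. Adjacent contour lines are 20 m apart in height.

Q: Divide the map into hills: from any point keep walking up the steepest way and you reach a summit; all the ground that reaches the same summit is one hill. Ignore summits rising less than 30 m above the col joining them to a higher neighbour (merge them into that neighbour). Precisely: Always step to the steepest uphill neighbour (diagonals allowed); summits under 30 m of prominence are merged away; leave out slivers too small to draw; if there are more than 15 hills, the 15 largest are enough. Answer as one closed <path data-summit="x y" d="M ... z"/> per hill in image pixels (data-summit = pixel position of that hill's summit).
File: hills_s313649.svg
<path data-summit="300 141" d="M572 16l-398 1 24 28 7 20 0 12-7 25-2 30 12 35 4 42 12 22 13 11 41 16 18 2 19 0 24 5 5 5 4 8 4 34 6 14 28 45 15 13 6 2 18 0 31-4 17 2 13 7 26 19 20 22 15 30 13 35 10 34 8 24 0 11-2 4 2 1 4-5 10-3 0-456-9-8-5-10-2-23 0-36z"/><path data-summit="80 305" d="M173 16l-157 1 1 575 21 0 13-10 17-8 46 0 15-4 13-15 24-51 33-28 6-21 8-9 53-24 36-19 21-6 27-3 28-18 10-4-34-55-6-39-4-8-5-5-24-5-31-1-24-7-27-12-15-18-7-19-3-36-12-35 2-30 7-25 0-12-7-20z"/><path data-summit="297 534" d="M389 373l-11 3-28 18-27 3-21 6-36 19-48 22-13 11-6 21-33 28-24 51-13 15-15 4-46 0-17 8-13 9 528 1 2-10 10-16 0-11-8-24-10-34-13-35-12-25-9-12-22-21-31-20-17-2-31 4-18 0z"/>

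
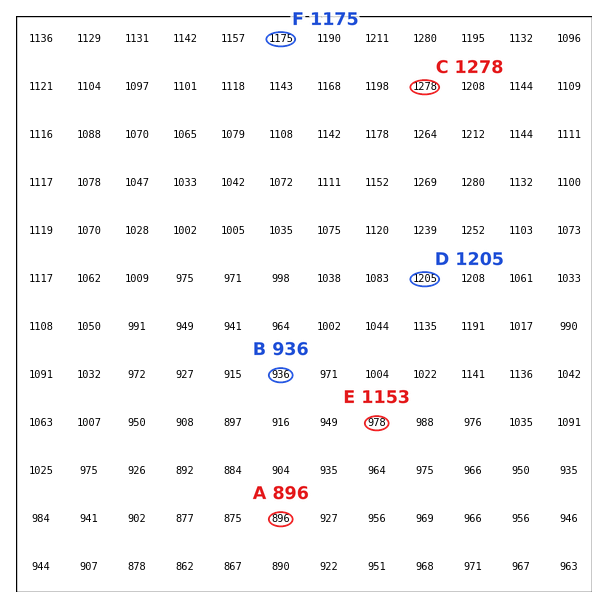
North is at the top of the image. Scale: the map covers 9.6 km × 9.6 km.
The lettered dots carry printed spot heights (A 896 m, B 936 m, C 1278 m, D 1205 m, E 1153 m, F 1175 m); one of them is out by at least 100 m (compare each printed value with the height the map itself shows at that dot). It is E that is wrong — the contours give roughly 978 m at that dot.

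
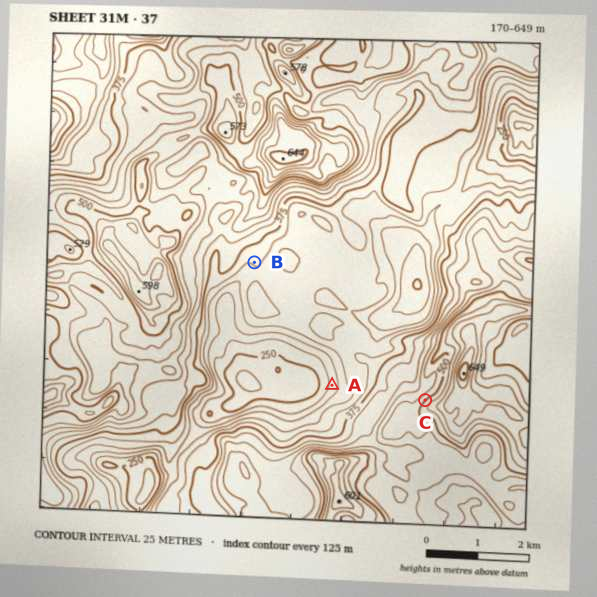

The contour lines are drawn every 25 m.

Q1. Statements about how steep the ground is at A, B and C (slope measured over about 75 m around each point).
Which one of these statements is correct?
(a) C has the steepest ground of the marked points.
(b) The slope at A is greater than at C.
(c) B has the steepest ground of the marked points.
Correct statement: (a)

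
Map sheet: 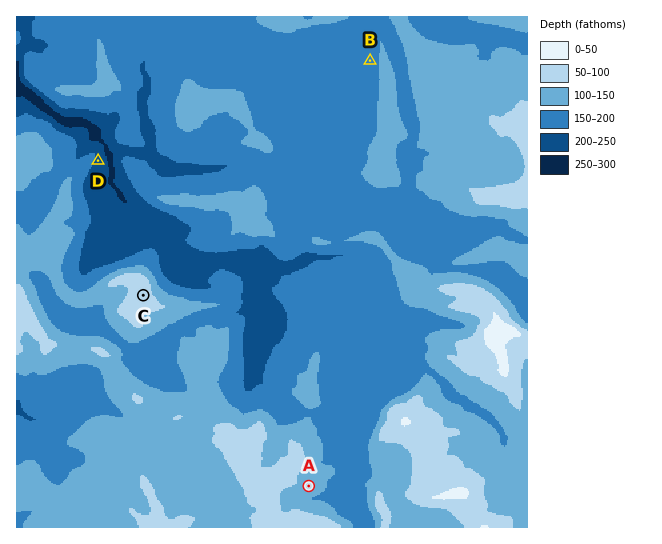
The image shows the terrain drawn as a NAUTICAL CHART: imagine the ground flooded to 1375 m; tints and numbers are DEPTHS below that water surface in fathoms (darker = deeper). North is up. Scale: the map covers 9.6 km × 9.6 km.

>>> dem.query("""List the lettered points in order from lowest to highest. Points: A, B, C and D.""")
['D', 'B', 'A', 'C']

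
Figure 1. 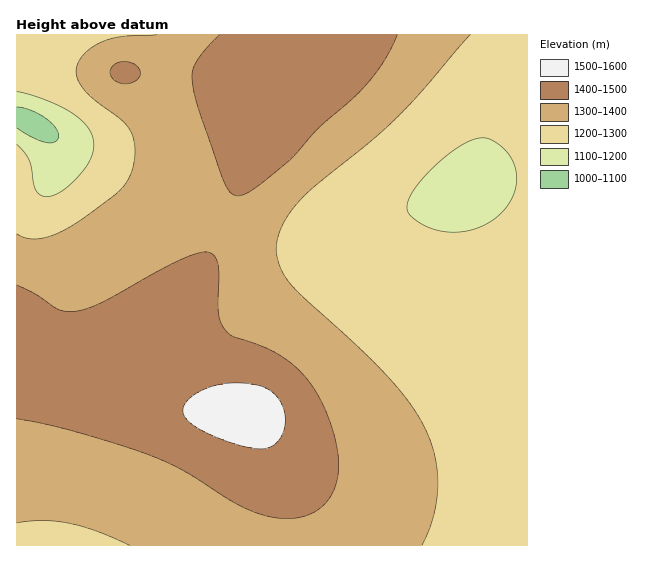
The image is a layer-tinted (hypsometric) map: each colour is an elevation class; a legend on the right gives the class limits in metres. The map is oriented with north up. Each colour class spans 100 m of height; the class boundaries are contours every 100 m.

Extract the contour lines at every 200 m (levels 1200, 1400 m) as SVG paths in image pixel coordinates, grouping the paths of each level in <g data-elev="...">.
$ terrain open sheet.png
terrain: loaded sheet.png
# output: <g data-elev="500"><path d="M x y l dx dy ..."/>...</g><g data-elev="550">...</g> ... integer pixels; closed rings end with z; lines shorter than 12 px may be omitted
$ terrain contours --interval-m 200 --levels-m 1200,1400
<g data-elev="1200"><path d="M449 232l-20-5-17-10-5-8 3-12 6-10 10-12 27-24 21-12 9-1 7 1 15 11 9 14 3 16-4 17-11 15-15 11-18 8z"/><path d="M17 91l30 10 27 13 9 7 6 8 4 8 1 8-5 16-12 17-16 14-8 4-7 1-5-2-5-4-7-31-5-8-7-8"/></g><g data-elev="1400"><path d="M17 419l57 12 77 25 34 15 56 35 16 7 16 4 22 1 11-2 9-5 8-6 7-8 7-18 1-22-5-25-10-28-13-21-13-15-15-11-20-11-30-10-10-11-4-16 0-42-2-8-5-6-10-1-18 6-80 44-25 9-11 0-9-2-22-14-19-10"/><path d="M119 83l10 1 8-4 3-5-1-7-5-4-7-2-6 0-7 3-3 4-1 6 4 5z"/><path d="M220 35l-15 14-9 14-4 9 0 11 7 26 24 71 7 12 8 4 7-2 9-5 33-27 32-35 40-35 23-28 15-29"/></g>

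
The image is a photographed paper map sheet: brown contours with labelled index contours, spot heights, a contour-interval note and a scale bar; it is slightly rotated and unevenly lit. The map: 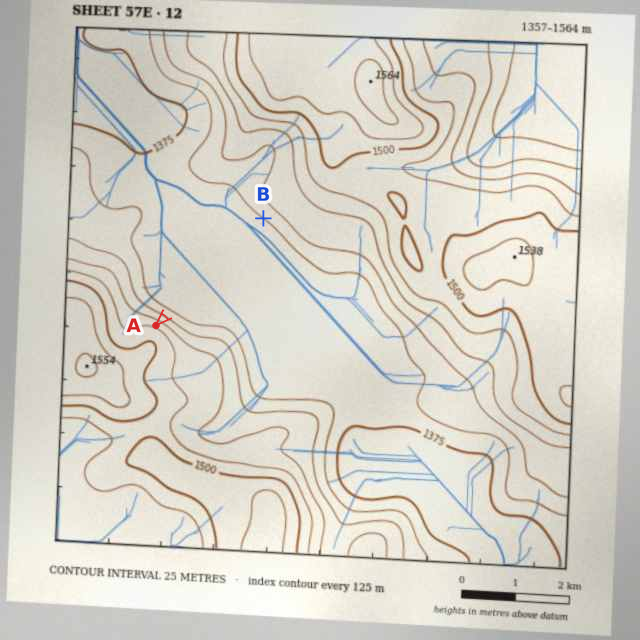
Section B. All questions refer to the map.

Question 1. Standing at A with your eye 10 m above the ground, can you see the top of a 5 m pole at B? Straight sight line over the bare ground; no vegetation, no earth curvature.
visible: true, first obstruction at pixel None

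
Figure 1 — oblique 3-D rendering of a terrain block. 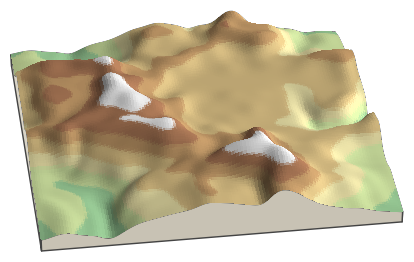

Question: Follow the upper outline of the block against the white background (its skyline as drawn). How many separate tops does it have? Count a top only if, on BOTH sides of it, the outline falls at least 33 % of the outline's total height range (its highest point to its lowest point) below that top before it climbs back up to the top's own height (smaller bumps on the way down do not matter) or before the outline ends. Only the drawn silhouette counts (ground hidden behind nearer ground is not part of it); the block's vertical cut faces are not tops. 0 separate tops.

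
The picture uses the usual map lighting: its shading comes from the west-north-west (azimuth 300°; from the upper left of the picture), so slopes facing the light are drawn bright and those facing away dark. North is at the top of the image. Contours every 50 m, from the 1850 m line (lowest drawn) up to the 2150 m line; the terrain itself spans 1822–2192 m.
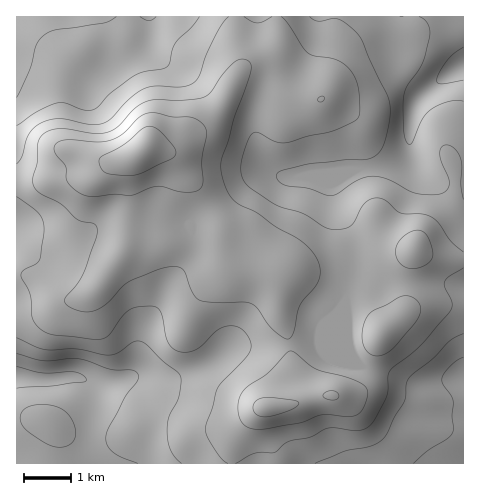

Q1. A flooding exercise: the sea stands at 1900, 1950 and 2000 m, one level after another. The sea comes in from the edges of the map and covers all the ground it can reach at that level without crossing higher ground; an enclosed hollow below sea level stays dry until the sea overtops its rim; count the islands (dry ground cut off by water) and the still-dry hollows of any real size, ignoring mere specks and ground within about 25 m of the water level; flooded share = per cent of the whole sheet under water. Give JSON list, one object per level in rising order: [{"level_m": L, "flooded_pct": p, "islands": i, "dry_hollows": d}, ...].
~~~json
[{"level_m": 1900, "flooded_pct": 9, "islands": 0, "dry_hollows": 0}, {"level_m": 1950, "flooded_pct": 28, "islands": 0, "dry_hollows": 0}, {"level_m": 2000, "flooded_pct": 48, "islands": 0, "dry_hollows": 0}]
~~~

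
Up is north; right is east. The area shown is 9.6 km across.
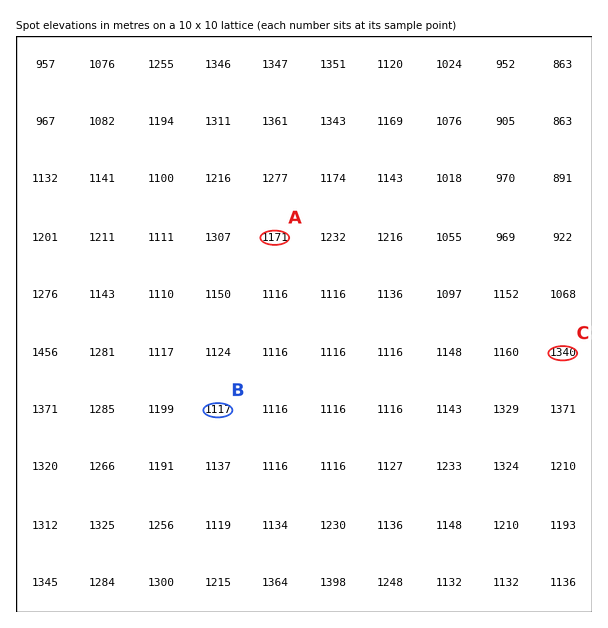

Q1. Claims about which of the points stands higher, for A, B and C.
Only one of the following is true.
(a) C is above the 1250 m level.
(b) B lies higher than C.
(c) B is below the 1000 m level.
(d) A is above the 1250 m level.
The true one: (a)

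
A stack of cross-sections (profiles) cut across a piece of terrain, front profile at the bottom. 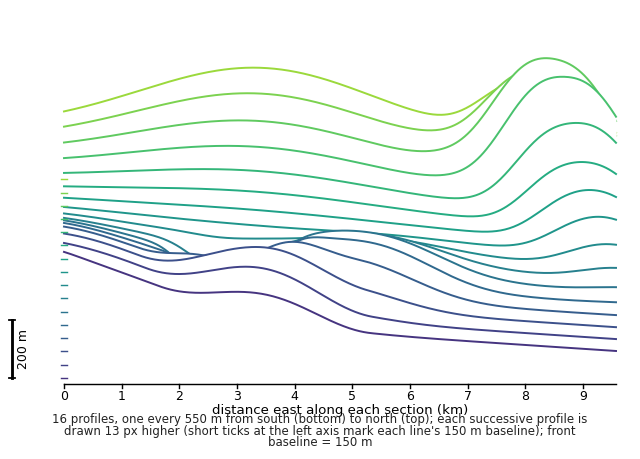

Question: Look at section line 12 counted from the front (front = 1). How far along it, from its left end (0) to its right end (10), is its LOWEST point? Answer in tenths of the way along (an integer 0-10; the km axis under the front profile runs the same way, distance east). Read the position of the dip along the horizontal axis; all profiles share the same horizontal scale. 7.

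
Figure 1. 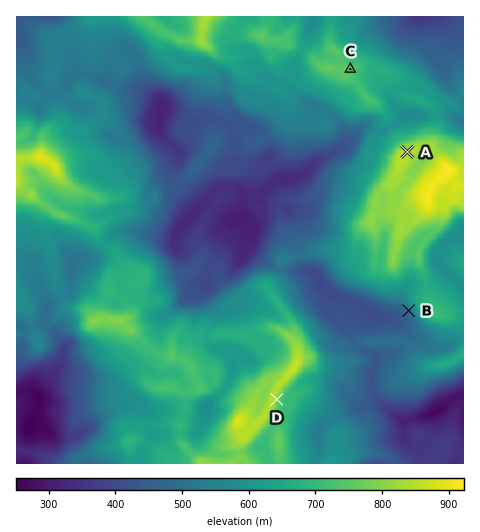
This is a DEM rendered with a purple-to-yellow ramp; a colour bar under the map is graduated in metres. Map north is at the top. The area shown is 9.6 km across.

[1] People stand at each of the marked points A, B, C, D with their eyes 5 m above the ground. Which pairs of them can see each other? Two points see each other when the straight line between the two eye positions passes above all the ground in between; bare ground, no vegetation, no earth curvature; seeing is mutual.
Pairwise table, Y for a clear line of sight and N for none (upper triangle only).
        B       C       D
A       N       Y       N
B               N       Y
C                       N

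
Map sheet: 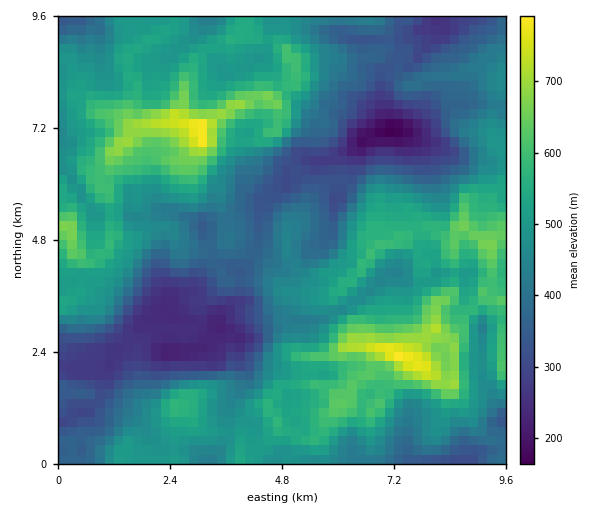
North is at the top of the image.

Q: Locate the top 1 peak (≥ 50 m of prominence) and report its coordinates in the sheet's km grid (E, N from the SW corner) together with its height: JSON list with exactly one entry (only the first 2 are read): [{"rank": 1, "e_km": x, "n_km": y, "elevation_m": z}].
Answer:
[{"rank": 1, "e_km": 7.21, "n_km": 2.36, "elevation_m": 811}]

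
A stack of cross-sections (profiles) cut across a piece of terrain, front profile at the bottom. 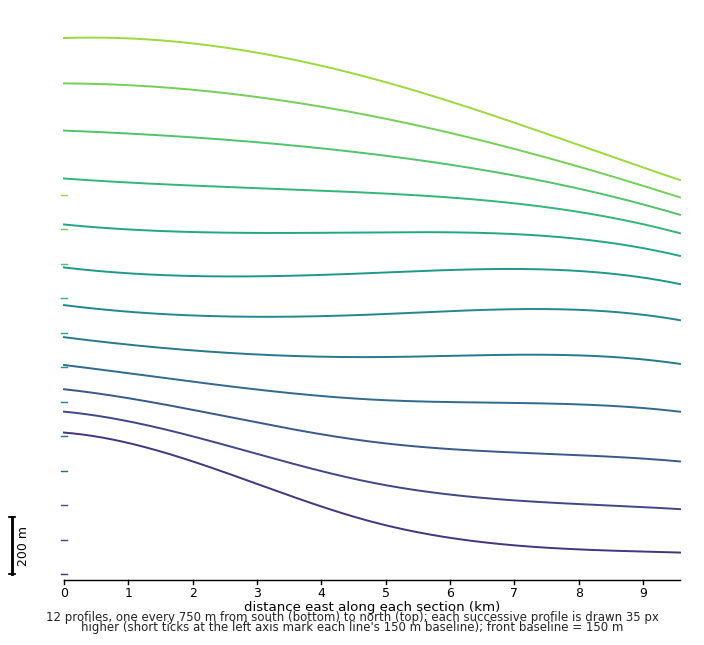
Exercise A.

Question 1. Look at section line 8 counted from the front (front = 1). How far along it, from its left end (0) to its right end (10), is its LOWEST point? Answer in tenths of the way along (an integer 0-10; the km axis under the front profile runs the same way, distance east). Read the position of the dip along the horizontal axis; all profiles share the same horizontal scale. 10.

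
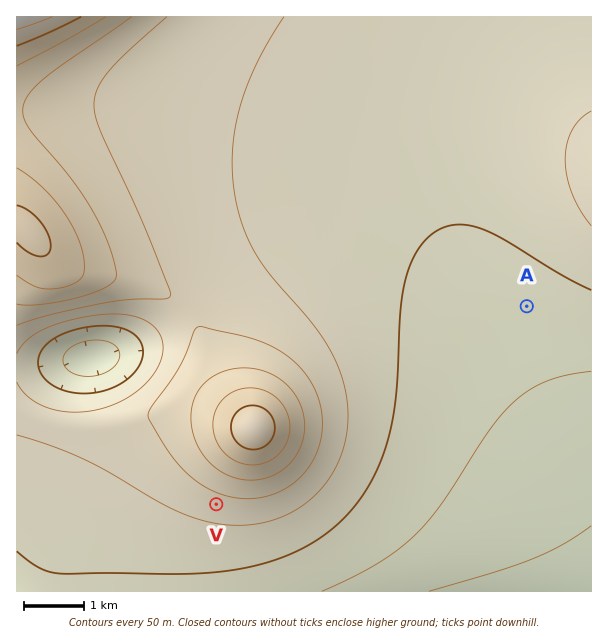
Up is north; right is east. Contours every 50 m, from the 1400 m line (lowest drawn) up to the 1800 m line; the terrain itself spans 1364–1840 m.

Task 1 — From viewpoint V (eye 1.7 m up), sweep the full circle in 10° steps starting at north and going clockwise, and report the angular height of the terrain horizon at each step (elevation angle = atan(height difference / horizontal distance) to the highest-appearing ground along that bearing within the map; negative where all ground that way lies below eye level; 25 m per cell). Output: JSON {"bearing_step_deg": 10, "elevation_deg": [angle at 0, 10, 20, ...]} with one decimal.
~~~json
{"bearing_step_deg": 10, "elevation_deg": [6.7, 8.0, 9.0, 9.1, 8.1, 6.5, 4.9, 3.5, 2.3, 1.1, -0.1, -1.2, -2.2, -3.1, -3.5, -3.7, -3.8, -3.8, -3.8, -3.6, -3.4, -3.1, -2.7, -2.2, -1.7, -1.5, -1.2, -1.0, -0.7, -0.5, 0.5, 1.5, 2.5, 3.5, 4.5, 5.6]}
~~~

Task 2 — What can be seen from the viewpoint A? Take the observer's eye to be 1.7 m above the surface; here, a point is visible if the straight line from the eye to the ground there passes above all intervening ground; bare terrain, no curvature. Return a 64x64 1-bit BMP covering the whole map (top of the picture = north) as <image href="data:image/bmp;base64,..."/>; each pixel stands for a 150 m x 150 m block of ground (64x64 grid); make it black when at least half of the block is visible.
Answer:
<image width="64" height="64" href="data:image/bmp;base64,Qk0+AgAAAAAAAD4AAAAoAAAAQAAAAEAAAAABAAEAAAAAAAACAAATCwAAEwsAAAIAAAAAAAAA////AAAAAAAAAAAAAAAAAAAAAAAAAAAAAAAAAAAAAAAAAAAAAAAAAAAAAAAAAAAAAAAAAAAAAAAAAAAAAAAAAAAAAAAAAAAPAAAAAAAB//8AAAAAAP///wAAAAAH////AAAAAD////8AAAAA/////wAAAAH/////AAAAA/////8AAAAH/////wAAAA//////AAAAH/////8AAAAf/////wAAAB/////+AAAAP/////4AAAA//////AAAAD/////8AAAAP/////gAAAA/////+AAAAD/////wAAAAP/////AAAAB/////8AAAAH/////8AAAAf/////8AAAB//////wAAH///////HwA///////8P/////////wf/////////D/////////8P///////x/x///////+H/H///////gP8///////8A/z///////gB/P//////8AH9///////gAP3//////8AAPf//////gAAP//////8AAAP//////gAAA//////8AAAD//////gAAAP/////8AAAA//////gAAAD/////8AAAAP/////wAAAA/////+AAAAD/////wAAAAP////+AAAAA/////wAAAAD/////AAAAAP////4AAAAA/////AAAAAD////8AAAAAP////gAAAAA////8AAAAAD////wAAAAAA=="/>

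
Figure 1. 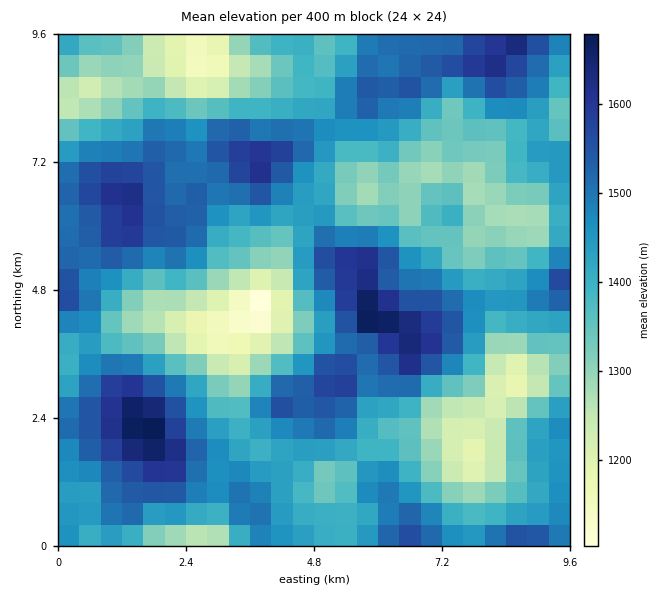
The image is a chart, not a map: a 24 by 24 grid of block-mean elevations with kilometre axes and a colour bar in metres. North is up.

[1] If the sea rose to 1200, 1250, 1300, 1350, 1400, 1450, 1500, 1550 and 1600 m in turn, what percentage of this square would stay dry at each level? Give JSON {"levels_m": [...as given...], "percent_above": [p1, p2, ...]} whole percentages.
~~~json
{"levels_m": [1200, 1250, 1300, 1350, 1400, 1450, 1500, 1550, 1600], "percent_above": [96, 92, 84, 73, 60, 45, 29, 14, 6]}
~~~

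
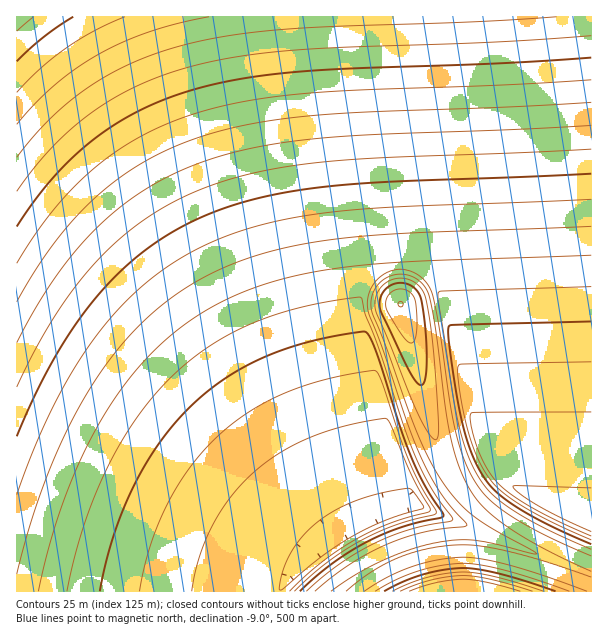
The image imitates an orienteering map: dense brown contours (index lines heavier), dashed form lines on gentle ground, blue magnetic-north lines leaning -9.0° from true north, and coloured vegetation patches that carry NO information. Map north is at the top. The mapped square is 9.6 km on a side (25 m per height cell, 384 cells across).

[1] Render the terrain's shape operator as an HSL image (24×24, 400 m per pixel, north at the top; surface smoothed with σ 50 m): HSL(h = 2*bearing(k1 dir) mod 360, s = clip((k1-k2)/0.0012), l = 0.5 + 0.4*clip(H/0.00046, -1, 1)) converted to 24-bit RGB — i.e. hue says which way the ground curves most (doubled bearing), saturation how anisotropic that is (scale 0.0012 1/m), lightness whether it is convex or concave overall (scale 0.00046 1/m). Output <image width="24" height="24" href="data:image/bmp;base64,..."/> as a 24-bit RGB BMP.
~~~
<image width="24" height="24" href="data:image/bmp;base64,Qk32BgAAAAAAADYAAAAoAAAAGAAAABgAAAABABgAAAAAAMAGAAATCwAAEwsAAAAAAAAAAAAAfH5+fH5+fH5+fH5+fH5+fX5+fX5+fX5+fX5+fX5+dX56ATIa3nq28sLl8rns5aHsmBnFK0kCLS8ERCwDn1ILhLvfs9nurNXofH5+fH5+fH5+fH5+fH5+fX5+fX5+fX5+fX5+fX5+fX59dH54AzAQINU378Hv6cHy3LryyLHxp6Twr8PwosDllbzToNDesd7sfH5+fH5+fH1+fH1+fH1+fX5+fX5+fX5+fX5+fX5+fX59fn59fX58HFogCEEBdts/1bzry6zs6wt1yGIvgdjJseruedDfZhkDfH1+fH1+fH1+fH1+fH1+fX1+fX1+fX5+fX5+fX5+fX59fn59fn59fn59eX52M1weMDMAMxAAk+tusfLZg+XXUwUDLgwHfWpjfH1+fH1+fH1+fH1+fH1+fX1+fX1+fX1+fX5+fX59fX59fn59fn59fn59fn99fnx9LQI0xO3AufO9R+N4MQIRfF5ef399f399fH1+fH1+fH1+fH1+fH1+fX1+fX1+fX1+fX5+fX5+fX59fn59fn59fn59fn99YEFzhBG2zvLBs++nMQIxfnJ6f399f399f399fH1+fH1+fH1+fH1+fH1+fX1+fX1+fX1+fX1+fX5+fX59fn59fn59fn59fn99HQcwveKc0/O9hNxXMA4+f399f399f399f399fHx+fHx+fHx+fH1+fH1+fX1+fX1+fX1+fX1+fX5+fn59fn59fn59fn59fn59HAQ31u+51vK6QgR6cGF8f399f399f399f399fHx+fHx+fHx+fHx+fHx+fX1+fX1+fX1+fX1+fX1+fn5+fn59fn59fn59d3J+LwNm2/G71vC3HQQ7f399f399f399f399f399fHx+fHx+fHx+fHx+fXx+fX1+fX1+fX1+fX1+fX1+fn5+fn5+fn59fn59TjVsdBbE2/K9zumsFwUuf399f399f399f399f399fHx/fHx+fHx+fXx+fXx+fX1+fX1+fX1+fX1+fn1+fn5+fn5+fn5+fn5+Gwctt+CL2vO+m9tcLxVOf399f399f399f399f399fXx/fXx+fXx+fXx+fXx+fX1+fX1+fX1+fn1+fn1+fn5+fn5+fn5+fn59JARj5PHa3PPLTgaNbV57f399f399f399f4B9f4B9fXx/fXx/fXx+fXx+fXx+fX1+fX1+fn1+fn1+fn1+fn5+fn5+fn5+fn5+AE1h4unk6eTiTABRf359f39+f39+f4B+f4B+f4B+fXx/fXx/fXx/fXx+fXx+fX1+fn1+fn1+fn1+fn1+fn5+fn5+fn5+fn5+XH1qH1kAXScAfVJhf39+f39+f39+f4B+f4B+f4B+fXx/fXx/fXx/fXx/fXx+fn1+fn1+fn1+fn1+fn1+fn5+fn5+fn5+f35+f35+f39+f39+f39+f39+f39+f4B+f4B+f4B+f4B+fnx/fnx/fnx/fnx/fnx/fn1+fn1+fn1+fn1+fn1+fn5+fn5+fn5+f35+f39+f39+f39+f39+f39+f39+f4B+f4B+f4B+f4B+fnx/fnx/fnx/fnx/fnx/fn1/fn1/fn1+fn1+fn1+fn5+fn5+f35+f35+f39+f39+f39+f39+f39+f4B+f4B+f4B+f4B+f4B+fnx/fnx/fnx/fnx/fnx/fn1/fn1/fn1/fn1/f31/f35+f35+f35+f35+f39+f39+f39+f39+f39+f4B+f4B+f4B+f4B+f4B+fnx/fnx/fnx/fnx/fnx/fn1/fn1/fn1/f31/f35/f35+f35+f35+f35+f39+f39+f39+f39+f4B+f4B+f4B+f4B+f4B+f4B+fnx/fnx/fnx/fnx/fnx/fn1/fn1/f31/f31/f35/f35/f35+f35+f35+f39+f39+f39+f39+f4B+f4B+f4B+f4B+f4B+f4B+f3x/f3x/f3x/fnx/f3x/f31/f31/f31/f31/f35/f35/f35/f35+f35+f39/f39/f39/f4B/f4B/f4B/f4B/f4B/f4B/f4B/f3x/f3x/f3x/f3x/f31/f31/f31/f31/f31/f35/f35/f35/f35/f39/f39/f39/f39/gIB/gIB/gIB/f4B/f4B/f4B/f4B/f3yAf3x/f3x/f3x/f31/f31/f31/f31/f35/f35/f35/f35/f39/f39/f39/f39/gIB/gIB/gIB/gIB/f4B/f4B/f4B/f4B/f3yAf3x/f3x/f3x/f31/f31/f31/f31/f35/f35/f35/f35/f39/f39/f39/f39/gIB/gIB/gIB/gIB/f4B/f4B/f4B/f4B/"/>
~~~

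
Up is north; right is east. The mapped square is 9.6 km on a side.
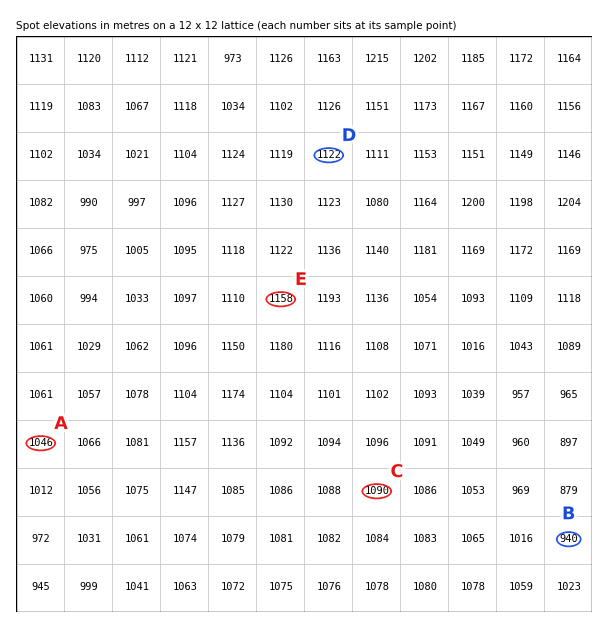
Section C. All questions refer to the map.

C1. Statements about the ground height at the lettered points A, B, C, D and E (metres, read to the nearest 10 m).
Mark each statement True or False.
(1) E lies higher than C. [True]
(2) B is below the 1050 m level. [True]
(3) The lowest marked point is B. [True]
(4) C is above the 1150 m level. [False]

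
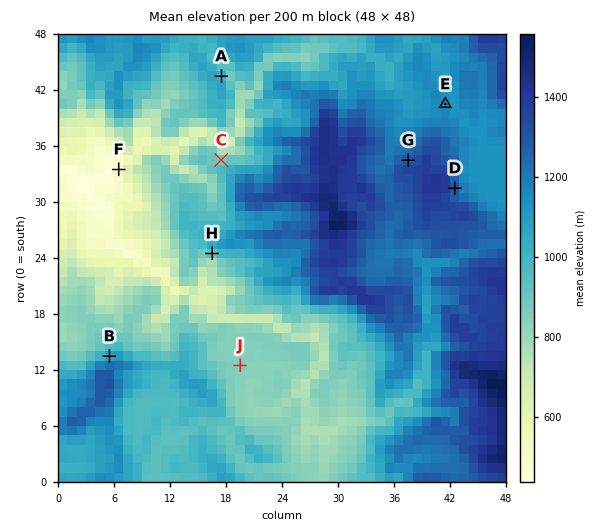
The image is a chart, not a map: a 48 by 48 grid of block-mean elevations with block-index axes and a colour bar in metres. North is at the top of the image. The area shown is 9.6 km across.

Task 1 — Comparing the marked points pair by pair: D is above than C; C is below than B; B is above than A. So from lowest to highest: C A B D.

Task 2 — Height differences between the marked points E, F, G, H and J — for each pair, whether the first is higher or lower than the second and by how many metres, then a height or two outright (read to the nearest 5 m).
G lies higher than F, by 800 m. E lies higher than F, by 665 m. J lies lower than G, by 455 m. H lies higher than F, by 425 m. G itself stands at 1300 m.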